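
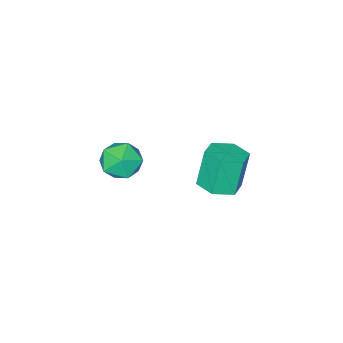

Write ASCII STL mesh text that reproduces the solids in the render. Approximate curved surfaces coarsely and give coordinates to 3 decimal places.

solid 
facet normal 0.270 0.027 -0.963
outer loop
vertex -0.677 -1.826 0.075
vertex -1.479 -2.256 -0.162
vertex -1.442 -1.318 -0.125
endloop
endfacet
facet normal 0.515 0.841 0.167
outer loop
vertex -0.677 -1.826 0.075
vertex -1.442 -1.318 -0.125
vertex -1.159 -1.874 1.798
endloop
endfacet
facet normal 0.515 0.840 0.167
outer loop
vertex -1.159 -1.874 1.798
vertex -1.442 -1.318 -0.125
vertex -1.924 -1.365 1.598
endloop
endfacet
facet normal -0.269 -0.026 0.963
outer loop
vertex -1.159 -1.874 1.798
vertex -1.924 -1.365 1.598
vertex -1.961 -2.304 1.562
endloop
endfacet
facet normal 0.270 0.027 -0.963
outer loop
vertex -1.442 -1.318 -0.125
vertex -1.479 -2.256 -0.162
vertex -2.244 -1.747 -0.362
endloop
endfacet
facet normal -0.446 0.889 -0.101
outer loop
vertex -1.442 -1.318 -0.125
vertex -2.244 -1.747 -0.362
vertex -1.924 -1.365 1.598
endloop
endfacet
facet normal -0.447 0.889 -0.100
outer loop
vertex -1.924 -1.365 1.598
vertex -2.244 -1.747 -0.362
vertex -2.726 -1.795 1.362
endloop
endfacet
facet normal -0.269 -0.026 0.963
outer loop
vertex -1.924 -1.365 1.598
vertex -2.726 -1.795 1.362
vertex -1.961 -2.304 1.562
endloop
endfacet
facet normal 0.269 0.026 -0.963
outer loop
vertex -2.244 -1.747 -0.362
vertex -1.479 -2.256 -0.162
vertex -2.281 -2.686 -0.398
endloop
endfacet
facet normal -0.962 0.048 -0.268
outer loop
vertex -2.244 -1.747 -0.362
vertex -2.281 -2.686 -0.398
vertex -2.726 -1.795 1.362
endloop
endfacet
facet normal -0.962 0.048 -0.268
outer loop
vertex -2.726 -1.795 1.362
vertex -2.281 -2.686 -0.398
vertex -2.763 -2.734 1.325
endloop
endfacet
facet normal -0.270 -0.027 0.963
outer loop
vertex -2.726 -1.795 1.362
vertex -2.763 -2.734 1.325
vertex -1.961 -2.304 1.562
endloop
endfacet
facet normal 0.269 0.026 -0.963
outer loop
vertex -2.281 -2.686 -0.398
vertex -1.479 -2.256 -0.162
vertex -1.516 -3.195 -0.198
endloop
endfacet
facet normal -0.515 -0.840 -0.168
outer loop
vertex -2.281 -2.686 -0.398
vertex -1.516 -3.195 -0.198
vertex -2.763 -2.734 1.325
endloop
endfacet
facet normal -0.515 -0.841 -0.167
outer loop
vertex -2.763 -2.734 1.325
vertex -1.516 -3.195 -0.198
vertex -1.998 -3.242 1.525
endloop
endfacet
facet normal -0.270 -0.027 0.963
outer loop
vertex -2.763 -2.734 1.325
vertex -1.998 -3.242 1.525
vertex -1.961 -2.304 1.562
endloop
endfacet
facet normal 0.269 0.026 -0.963
outer loop
vertex -1.516 -3.195 -0.198
vertex -1.479 -2.256 -0.162
vertex -0.714 -2.765 0.038
endloop
endfacet
facet normal 0.447 -0.889 0.101
outer loop
vertex -1.516 -3.195 -0.198
vertex -0.714 -2.765 0.038
vertex -1.998 -3.242 1.525
endloop
endfacet
facet normal 0.446 -0.889 0.100
outer loop
vertex -1.998 -3.242 1.525
vertex -0.714 -2.765 0.038
vertex -1.196 -2.813 1.762
endloop
endfacet
facet normal -0.270 -0.027 0.963
outer loop
vertex -1.998 -3.242 1.525
vertex -1.196 -2.813 1.762
vertex -1.961 -2.304 1.562
endloop
endfacet
facet normal 0.270 0.027 -0.963
outer loop
vertex -0.714 -2.765 0.038
vertex -1.479 -2.256 -0.162
vertex -0.677 -1.826 0.075
endloop
endfacet
facet normal 0.962 -0.048 0.268
outer loop
vertex -0.714 -2.765 0.038
vertex -0.677 -1.826 0.075
vertex -1.196 -2.813 1.762
endloop
endfacet
facet normal 0.962 -0.048 0.268
outer loop
vertex -1.196 -2.813 1.762
vertex -0.677 -1.826 0.075
vertex -1.159 -1.874 1.798
endloop
endfacet
facet normal -0.269 -0.026 0.963
outer loop
vertex -1.196 -2.813 1.762
vertex -1.159 -1.874 1.798
vertex -1.961 -2.304 1.562
endloop
endfacet
facet normal 0.170 0.948 0.269
outer loop
vertex 3.193 -2.389 3.291
vertex 2.406 -2.407 3.852
vertex 3.265 -2.664 4.215
endloop
endfacet
facet normal 0.782 0.611 0.121
outer loop
vertex 3.193 -2.389 3.291
vertex 3.265 -2.664 4.215
vertex 3.747 -3.145 3.529
endloop
endfacet
facet normal 0.746 0.373 -0.551
outer loop
vertex 3.193 -2.389 3.291
vertex 3.747 -3.145 3.529
vertex 3.186 -3.186 2.742
endloop
endfacet
facet normal 0.112 0.563 -0.819
outer loop
vertex 3.193 -2.389 3.291
vertex 3.186 -3.186 2.742
vertex 2.357 -2.73 2.942
endloop
endfacet
facet normal -0.244 0.918 -0.313
outer loop
vertex 3.193 -2.389 3.291
vertex 2.357 -2.73 2.942
vertex 2.406 -2.407 3.852
endloop
endfacet
facet normal 0.832 0.046 0.553
outer loop
vertex 3.747 -3.145 3.529
vertex 3.265 -2.664 4.215
vertex 3.303 -3.63 4.238
endloop
endfacet
facet normal -0.158 0.591 0.791
outer loop
vertex 3.265 -2.664 4.215
vertex 2.406 -2.407 3.852
vertex 2.474 -3.174 4.438
endloop
endfacet
facet normal -0.828 0.542 -0.148
outer loop
vertex 2.406 -2.407 3.852
vertex 2.357 -2.73 2.942
vertex 1.913 -3.215 3.651
endloop
endfacet
facet normal -0.251 -0.033 -0.967
outer loop
vertex 2.357 -2.73 2.942
vertex 3.186 -3.186 2.742
vertex 2.395 -3.696 2.965
endloop
endfacet
facet normal 0.774 -0.339 -0.534
outer loop
vertex 3.186 -3.186 2.742
vertex 3.747 -3.145 3.529
vertex 3.254 -3.953 3.328
endloop
endfacet
facet normal -0.112 -0.563 0.819
outer loop
vertex 2.467 -3.971 3.889
vertex 3.303 -3.63 4.238
vertex 2.474 -3.174 4.438
endloop
endfacet
facet normal -0.746 -0.373 0.551
outer loop
vertex 2.467 -3.971 3.889
vertex 2.474 -3.174 4.438
vertex 1.913 -3.215 3.651
endloop
endfacet
facet normal -0.782 -0.611 -0.121
outer loop
vertex 2.467 -3.971 3.889
vertex 1.913 -3.215 3.651
vertex 2.395 -3.696 2.965
endloop
endfacet
facet normal -0.170 -0.948 -0.269
outer loop
vertex 2.467 -3.971 3.889
vertex 2.395 -3.696 2.965
vertex 3.254 -3.953 3.328
endloop
endfacet
facet normal 0.244 -0.918 0.313
outer loop
vertex 2.467 -3.971 3.889
vertex 3.254 -3.953 3.328
vertex 3.303 -3.63 4.238
endloop
endfacet
facet normal 0.251 0.033 0.967
outer loop
vertex 2.474 -3.174 4.438
vertex 3.303 -3.63 4.238
vertex 3.265 -2.664 4.215
endloop
endfacet
facet normal -0.774 0.339 0.534
outer loop
vertex 1.913 -3.215 3.651
vertex 2.474 -3.174 4.438
vertex 2.406 -2.407 3.852
endloop
endfacet
facet normal -0.832 -0.046 -0.553
outer loop
vertex 2.395 -3.696 2.965
vertex 1.913 -3.215 3.651
vertex 2.357 -2.73 2.942
endloop
endfacet
facet normal 0.158 -0.591 -0.791
outer loop
vertex 3.254 -3.953 3.328
vertex 2.395 -3.696 2.965
vertex 3.186 -3.186 2.742
endloop
endfacet
facet normal 0.828 -0.542 0.148
outer loop
vertex 3.303 -3.63 4.238
vertex 3.254 -3.953 3.328
vertex 3.747 -3.145 3.529
endloop
endfacet

endsolid


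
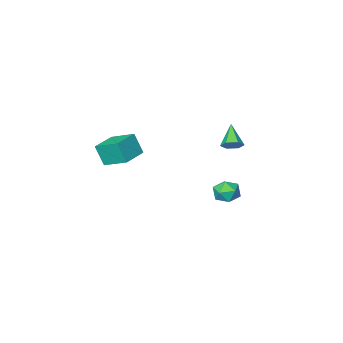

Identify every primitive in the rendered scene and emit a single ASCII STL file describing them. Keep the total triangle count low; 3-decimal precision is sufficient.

solid 
facet normal -0.205 0.964 -0.167
outer loop
vertex -1.296 2.351 -4.278
vertex -2.022 2.215 -4.171
vertex -1.589 2.407 -3.594
endloop
endfacet
facet normal 0.445 0.888 0.118
outer loop
vertex -1.296 2.351 -4.278
vertex -1.589 2.407 -3.594
vertex -0.922 2.085 -3.688
endloop
endfacet
facet normal 0.827 0.467 -0.314
outer loop
vertex -1.296 2.351 -4.278
vertex -0.922 2.085 -3.688
vertex -0.943 1.695 -4.324
endloop
endfacet
facet normal 0.414 0.284 -0.865
outer loop
vertex -1.296 2.351 -4.278
vertex -0.943 1.695 -4.324
vertex -1.622 1.775 -4.623
endloop
endfacet
facet normal -0.225 0.591 -0.775
outer loop
vertex -1.296 2.351 -4.278
vertex -1.622 1.775 -4.623
vertex -2.022 2.215 -4.171
endloop
endfacet
facet normal 0.372 0.554 0.745
outer loop
vertex -0.922 2.085 -3.688
vertex -1.589 2.407 -3.594
vertex -1.418 1.785 -3.217
endloop
endfacet
facet normal -0.679 0.677 0.284
outer loop
vertex -1.589 2.407 -3.594
vertex -2.022 2.215 -4.171
vertex -2.097 1.865 -3.516
endloop
endfacet
facet normal -0.710 0.074 -0.700
outer loop
vertex -2.022 2.215 -4.171
vertex -1.622 1.775 -4.623
vertex -2.118 1.475 -4.152
endloop
endfacet
facet normal 0.323 -0.424 -0.846
outer loop
vertex -1.622 1.775 -4.623
vertex -0.943 1.695 -4.324
vertex -1.451 1.153 -4.246
endloop
endfacet
facet normal 0.991 -0.127 0.045
outer loop
vertex -0.943 1.695 -4.324
vertex -0.922 2.085 -3.688
vertex -1.018 1.345 -3.669
endloop
endfacet
facet normal -0.414 -0.284 0.865
outer loop
vertex -1.744 1.209 -3.562
vertex -1.418 1.785 -3.217
vertex -2.097 1.865 -3.516
endloop
endfacet
facet normal -0.827 -0.467 0.314
outer loop
vertex -1.744 1.209 -3.562
vertex -2.097 1.865 -3.516
vertex -2.118 1.475 -4.152
endloop
endfacet
facet normal -0.445 -0.888 -0.118
outer loop
vertex -1.744 1.209 -3.562
vertex -2.118 1.475 -4.152
vertex -1.451 1.153 -4.246
endloop
endfacet
facet normal 0.205 -0.964 0.167
outer loop
vertex -1.744 1.209 -3.562
vertex -1.451 1.153 -4.246
vertex -1.018 1.345 -3.669
endloop
endfacet
facet normal 0.225 -0.591 0.775
outer loop
vertex -1.744 1.209 -3.562
vertex -1.018 1.345 -3.669
vertex -1.418 1.785 -3.217
endloop
endfacet
facet normal -0.323 0.424 0.846
outer loop
vertex -2.097 1.865 -3.516
vertex -1.418 1.785 -3.217
vertex -1.589 2.407 -3.594
endloop
endfacet
facet normal -0.991 0.127 -0.045
outer loop
vertex -2.118 1.475 -4.152
vertex -2.097 1.865 -3.516
vertex -2.022 2.215 -4.171
endloop
endfacet
facet normal -0.372 -0.554 -0.745
outer loop
vertex -1.451 1.153 -4.246
vertex -2.118 1.475 -4.152
vertex -1.622 1.775 -4.623
endloop
endfacet
facet normal 0.679 -0.677 -0.284
outer loop
vertex -1.018 1.345 -3.669
vertex -1.451 1.153 -4.246
vertex -0.943 1.695 -4.324
endloop
endfacet
facet normal 0.710 -0.074 0.700
outer loop
vertex -1.418 1.785 -3.217
vertex -1.018 1.345 -3.669
vertex -0.922 2.085 -3.688
endloop
endfacet
facet normal 0.359 0.649 -0.671
outer loop
vertex -2.148 0.683 -1.272
vertex -2.591 0.561 -1.627
vertex -2.64 0.989 -1.239
endloop
endfacet
facet normal 0.246 0.296 0.923
outer loop
vertex -2.148 0.683 -1.272
vertex -2.64 0.989 -1.239
vertex -3.089 -0.341 -0.693
endloop
endfacet
facet normal 0.358 0.649 -0.671
outer loop
vertex -2.64 0.989 -1.239
vertex -2.591 0.561 -1.627
vertex -3.082 0.867 -1.593
endloop
endfacet
facet normal -0.628 0.467 0.623
outer loop
vertex -2.64 0.989 -1.239
vertex -3.082 0.867 -1.593
vertex -3.089 -0.341 -0.693
endloop
endfacet
facet normal 0.358 0.649 -0.671
outer loop
vertex -3.082 0.867 -1.593
vertex -2.591 0.561 -1.627
vertex -3.034 0.439 -1.981
endloop
endfacet
facet normal -0.996 -0.047 -0.071
outer loop
vertex -3.082 0.867 -1.593
vertex -3.034 0.439 -1.981
vertex -3.089 -0.341 -0.693
endloop
endfacet
facet normal 0.358 0.649 -0.671
outer loop
vertex -3.034 0.439 -1.981
vertex -2.591 0.561 -1.627
vertex -2.542 0.133 -2.015
endloop
endfacet
facet normal -0.490 -0.736 -0.467
outer loop
vertex -3.034 0.439 -1.981
vertex -2.542 0.133 -2.015
vertex -3.089 -0.341 -0.693
endloop
endfacet
facet normal 0.359 0.649 -0.671
outer loop
vertex -2.542 0.133 -2.015
vertex -2.591 0.561 -1.627
vertex -2.1 0.255 -1.66
endloop
endfacet
facet normal 0.384 -0.908 -0.167
outer loop
vertex -2.542 0.133 -2.015
vertex -2.1 0.255 -1.66
vertex -3.089 -0.341 -0.693
endloop
endfacet
facet normal 0.359 0.649 -0.671
outer loop
vertex -2.1 0.255 -1.66
vertex -2.591 0.561 -1.627
vertex -2.148 0.683 -1.272
endloop
endfacet
facet normal 0.753 -0.394 0.527
outer loop
vertex -2.1 0.255 -1.66
vertex -2.148 0.683 -1.272
vertex -3.089 -0.341 -0.693
endloop
endfacet
facet normal -0.891 -0.453 0.022
outer loop
vertex 3.522 -0.247 0.208
vertex 2.963 0.878 0.753
vertex 3.286 0.165 -0.884
endloop
endfacet
facet normal 0.409 -0.821 -0.398
outer loop
vertex 4.497 0.782 -0.913
vertex 3.522 -0.247 0.208
vertex 3.286 0.165 -0.884
endloop
endfacet
facet normal -0.891 -0.454 0.022
outer loop
vertex 3.286 0.165 -0.884
vertex 2.963 0.878 0.753
vertex 2.726 1.29 -0.338
endloop
endfacet
facet normal -0.198 0.346 -0.917
outer loop
vertex 2.726 1.29 -0.338
vertex 4.497 0.782 -0.913
vertex 3.286 0.165 -0.884
endloop
endfacet
facet normal 0.198 -0.346 0.917
outer loop
vertex 3.522 -0.247 0.208
vertex 4.174 1.495 0.724
vertex 2.963 0.878 0.753
endloop
endfacet
facet normal 0.408 -0.821 -0.399
outer loop
vertex 4.734 0.37 0.178
vertex 3.522 -0.247 0.208
vertex 4.497 0.782 -0.913
endloop
endfacet
facet normal 0.199 -0.346 0.917
outer loop
vertex 4.734 0.37 0.178
vertex 4.174 1.495 0.724
vertex 3.522 -0.247 0.208
endloop
endfacet
facet normal -0.409 0.821 0.399
outer loop
vertex 2.963 0.878 0.753
vertex 4.174 1.495 0.724
vertex 2.726 1.29 -0.338
endloop
endfacet
facet normal -0.199 0.346 -0.917
outer loop
vertex 3.938 1.907 -0.368
vertex 4.497 0.782 -0.913
vertex 2.726 1.29 -0.338
endloop
endfacet
facet normal -0.408 0.821 0.398
outer loop
vertex 2.726 1.29 -0.338
vertex 4.174 1.495 0.724
vertex 3.938 1.907 -0.368
endloop
endfacet
facet normal 0.891 0.454 -0.022
outer loop
vertex 3.938 1.907 -0.368
vertex 4.734 0.37 0.178
vertex 4.497 0.782 -0.913
endloop
endfacet
facet normal 0.891 0.454 -0.021
outer loop
vertex 4.174 1.495 0.724
vertex 4.734 0.37 0.178
vertex 3.938 1.907 -0.368
endloop
endfacet

endsolid


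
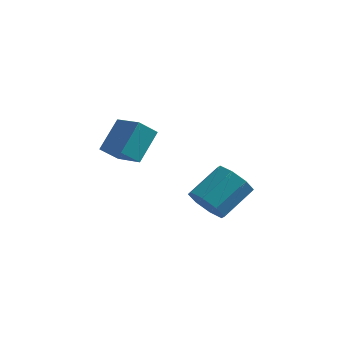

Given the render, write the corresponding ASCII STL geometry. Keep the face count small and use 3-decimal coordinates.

solid 
facet normal -0.443 -0.718 -0.536
outer loop
vertex 1.826 -3.919 -3.598
vertex 1.108 -3.193 -3.977
vertex 2.084 -3.553 -4.302
endloop
endfacet
facet normal 0.841 -0.540 0.027
outer loop
vertex 1.826 -3.919 -3.598
vertex 2.084 -3.553 -4.302
vertex 2.731 -2.454 -2.504
endloop
endfacet
facet normal 0.842 -0.539 0.027
outer loop
vertex 2.731 -2.454 -2.504
vertex 2.084 -3.553 -4.302
vertex 2.988 -2.088 -3.208
endloop
endfacet
facet normal 0.444 0.718 0.536
outer loop
vertex 2.731 -2.454 -2.504
vertex 2.988 -2.088 -3.208
vertex 2.012 -1.727 -2.883
endloop
endfacet
facet normal -0.443 -0.718 -0.537
outer loop
vertex 2.084 -3.553 -4.302
vertex 1.108 -3.193 -3.977
vertex 1.769 -2.975 -4.815
endloop
endfacet
facet normal 0.813 -0.070 -0.578
outer loop
vertex 2.084 -3.553 -4.302
vertex 1.769 -2.975 -4.815
vertex 2.988 -2.088 -3.208
endloop
endfacet
facet normal 0.813 -0.071 -0.578
outer loop
vertex 2.988 -2.088 -3.208
vertex 1.769 -2.975 -4.815
vertex 2.674 -1.51 -3.721
endloop
endfacet
facet normal 0.444 0.718 0.537
outer loop
vertex 2.988 -2.088 -3.208
vertex 2.674 -1.51 -3.721
vertex 2.012 -1.727 -2.883
endloop
endfacet
facet normal -0.443 -0.718 -0.536
outer loop
vertex 1.769 -2.975 -4.815
vertex 1.108 -3.193 -3.977
vertex 1.067 -2.525 -4.838
endloop
endfacet
facet normal 0.309 0.439 -0.844
outer loop
vertex 1.769 -2.975 -4.815
vertex 1.067 -2.525 -4.838
vertex 2.674 -1.51 -3.721
endloop
endfacet
facet normal 0.309 0.439 -0.844
outer loop
vertex 2.674 -1.51 -3.721
vertex 1.067 -2.525 -4.838
vertex 1.972 -1.06 -3.744
endloop
endfacet
facet normal 0.443 0.719 0.536
outer loop
vertex 2.674 -1.51 -3.721
vertex 1.972 -1.06 -3.744
vertex 2.012 -1.727 -2.883
endloop
endfacet
facet normal -0.444 -0.718 -0.536
outer loop
vertex 1.067 -2.525 -4.838
vertex 1.108 -3.193 -3.977
vertex 0.389 -2.466 -4.356
endloop
endfacet
facet normal -0.377 0.692 -0.615
outer loop
vertex 1.067 -2.525 -4.838
vertex 0.389 -2.466 -4.356
vertex 1.972 -1.06 -3.744
endloop
endfacet
facet normal -0.377 0.692 -0.615
outer loop
vertex 1.972 -1.06 -3.744
vertex 0.389 -2.466 -4.356
vertex 1.294 -1.001 -3.262
endloop
endfacet
facet normal 0.444 0.718 0.536
outer loop
vertex 1.972 -1.06 -3.744
vertex 1.294 -1.001 -3.262
vertex 2.012 -1.727 -2.883
endloop
endfacet
facet normal -0.444 -0.718 -0.536
outer loop
vertex 0.389 -2.466 -4.356
vertex 1.108 -3.193 -3.977
vertex 0.132 -2.832 -3.652
endloop
endfacet
facet normal -0.841 0.540 -0.027
outer loop
vertex 0.389 -2.466 -4.356
vertex 0.132 -2.832 -3.652
vertex 1.294 -1.001 -3.262
endloop
endfacet
facet normal -0.841 0.540 -0.028
outer loop
vertex 1.294 -1.001 -3.262
vertex 0.132 -2.832 -3.652
vertex 1.036 -1.367 -2.558
endloop
endfacet
facet normal 0.443 0.718 0.536
outer loop
vertex 1.294 -1.001 -3.262
vertex 1.036 -1.367 -2.558
vertex 2.012 -1.727 -2.883
endloop
endfacet
facet normal -0.444 -0.718 -0.537
outer loop
vertex 0.132 -2.832 -3.652
vertex 1.108 -3.193 -3.977
vertex 0.446 -3.41 -3.139
endloop
endfacet
facet normal -0.813 0.071 0.577
outer loop
vertex 0.132 -2.832 -3.652
vertex 0.446 -3.41 -3.139
vertex 1.036 -1.367 -2.558
endloop
endfacet
facet normal -0.813 0.070 0.578
outer loop
vertex 1.036 -1.367 -2.558
vertex 0.446 -3.41 -3.139
vertex 1.351 -1.945 -2.045
endloop
endfacet
facet normal 0.443 0.718 0.537
outer loop
vertex 1.036 -1.367 -2.558
vertex 1.351 -1.945 -2.045
vertex 2.012 -1.727 -2.883
endloop
endfacet
facet normal -0.443 -0.719 -0.536
outer loop
vertex 0.446 -3.41 -3.139
vertex 1.108 -3.193 -3.977
vertex 1.148 -3.86 -3.116
endloop
endfacet
facet normal -0.309 -0.439 0.844
outer loop
vertex 0.446 -3.41 -3.139
vertex 1.148 -3.86 -3.116
vertex 1.351 -1.945 -2.045
endloop
endfacet
facet normal -0.309 -0.439 0.844
outer loop
vertex 1.351 -1.945 -2.045
vertex 1.148 -3.86 -3.116
vertex 2.053 -2.395 -2.022
endloop
endfacet
facet normal 0.443 0.718 0.536
outer loop
vertex 1.351 -1.945 -2.045
vertex 2.053 -2.395 -2.022
vertex 2.012 -1.727 -2.883
endloop
endfacet
facet normal -0.444 -0.718 -0.536
outer loop
vertex 1.148 -3.86 -3.116
vertex 1.108 -3.193 -3.977
vertex 1.826 -3.919 -3.598
endloop
endfacet
facet normal 0.377 -0.692 0.615
outer loop
vertex 1.148 -3.86 -3.116
vertex 1.826 -3.919 -3.598
vertex 2.053 -2.395 -2.022
endloop
endfacet
facet normal 0.377 -0.692 0.615
outer loop
vertex 2.053 -2.395 -2.022
vertex 1.826 -3.919 -3.598
vertex 2.731 -2.454 -2.504
endloop
endfacet
facet normal 0.444 0.718 0.536
outer loop
vertex 2.053 -2.395 -2.022
vertex 2.731 -2.454 -2.504
vertex 2.012 -1.727 -2.883
endloop
endfacet
facet normal -0.535 -0.501 0.680
outer loop
vertex -2.899 -0.889 -0.56
vertex -4.282 -0.065 -1.04
vertex -3.272 -2.286 -1.883
endloop
endfacet
facet normal 0.823 -0.491 0.286
outer loop
vertex -2.598 -1.655 -2.74
vertex -2.899 -0.889 -0.56
vertex -3.272 -2.286 -1.883
endloop
endfacet
facet normal -0.534 -0.501 0.680
outer loop
vertex -3.272 -2.286 -1.883
vertex -4.282 -0.065 -1.04
vertex -4.655 -1.463 -2.363
endloop
endfacet
facet normal -0.190 -0.713 -0.675
outer loop
vertex -4.655 -1.463 -2.363
vertex -2.598 -1.655 -2.74
vertex -3.272 -2.286 -1.883
endloop
endfacet
facet normal 0.191 0.713 0.675
outer loop
vertex -2.899 -0.889 -0.56
vertex -3.608 0.566 -1.897
vertex -4.282 -0.065 -1.04
endloop
endfacet
facet normal 0.823 -0.490 0.286
outer loop
vertex -2.225 -0.257 -1.417
vertex -2.899 -0.889 -0.56
vertex -2.598 -1.655 -2.74
endloop
endfacet
facet normal 0.190 0.713 0.675
outer loop
vertex -2.225 -0.257 -1.417
vertex -3.608 0.566 -1.897
vertex -2.899 -0.889 -0.56
endloop
endfacet
facet normal -0.823 0.490 -0.286
outer loop
vertex -4.282 -0.065 -1.04
vertex -3.608 0.566 -1.897
vertex -4.655 -1.463 -2.363
endloop
endfacet
facet normal -0.190 -0.713 -0.675
outer loop
vertex -3.981 -0.831 -3.22
vertex -2.598 -1.655 -2.74
vertex -4.655 -1.463 -2.363
endloop
endfacet
facet normal -0.823 0.490 -0.286
outer loop
vertex -4.655 -1.463 -2.363
vertex -3.608 0.566 -1.897
vertex -3.981 -0.831 -3.22
endloop
endfacet
facet normal 0.535 0.501 -0.680
outer loop
vertex -3.981 -0.831 -3.22
vertex -2.225 -0.257 -1.417
vertex -2.598 -1.655 -2.74
endloop
endfacet
facet normal 0.535 0.502 -0.680
outer loop
vertex -3.608 0.566 -1.897
vertex -2.225 -0.257 -1.417
vertex -3.981 -0.831 -3.22
endloop
endfacet

endsolid


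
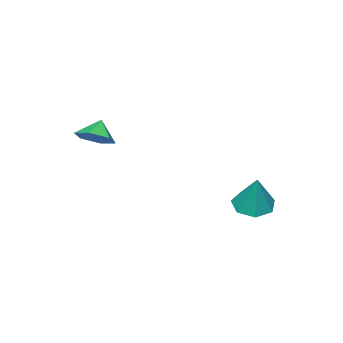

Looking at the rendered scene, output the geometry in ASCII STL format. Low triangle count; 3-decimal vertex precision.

solid 
facet normal 0.611 0.217 -0.761
outer loop
vertex 0.801 -1.438 1.561
vertex 0.175 -1.719 0.978
vertex 0.193 -0.857 1.238
endloop
endfacet
facet normal -0.039 0.454 0.890
outer loop
vertex 0.801 -1.438 1.561
vertex 0.193 -0.857 1.238
vertex -0.455 -1.941 1.762
endloop
endfacet
facet normal 0.612 0.217 -0.761
outer loop
vertex 0.193 -0.857 1.238
vertex 0.175 -1.719 0.978
vertex -0.432 -1.138 0.655
endloop
endfacet
facet normal -0.671 0.607 0.426
outer loop
vertex 0.193 -0.857 1.238
vertex -0.432 -1.138 0.655
vertex -0.455 -1.941 1.762
endloop
endfacet
facet normal 0.612 0.216 -0.761
outer loop
vertex -0.432 -1.138 0.655
vertex 0.175 -1.719 0.978
vertex -0.451 -2.0 0.395
endloop
endfacet
facet normal -1.000 0.023 -0.004
outer loop
vertex -0.432 -1.138 0.655
vertex -0.451 -2.0 0.395
vertex -0.455 -1.941 1.762
endloop
endfacet
facet normal 0.612 0.216 -0.761
outer loop
vertex -0.451 -2.0 0.395
vertex 0.175 -1.719 0.978
vertex 0.156 -2.58 0.718
endloop
endfacet
facet normal -0.699 -0.715 0.029
outer loop
vertex -0.451 -2.0 0.395
vertex 0.156 -2.58 0.718
vertex -0.455 -1.941 1.762
endloop
endfacet
facet normal 0.612 0.216 -0.761
outer loop
vertex 0.156 -2.58 0.718
vertex 0.175 -1.719 0.978
vertex 0.782 -2.299 1.301
endloop
endfacet
facet normal -0.068 -0.868 0.492
outer loop
vertex 0.156 -2.58 0.718
vertex 0.782 -2.299 1.301
vertex -0.455 -1.941 1.762
endloop
endfacet
facet normal 0.612 0.216 -0.761
outer loop
vertex 0.782 -2.299 1.301
vertex 0.175 -1.719 0.978
vertex 0.801 -1.438 1.561
endloop
endfacet
facet normal 0.261 -0.284 0.922
outer loop
vertex 0.782 -2.299 1.301
vertex 0.801 -1.438 1.561
vertex -0.455 -1.941 1.762
endloop
endfacet
facet normal -0.259 -0.313 -0.914
outer loop
vertex -3.288 2.644 -2.473
vertex -3.817 3.4 -2.582
vertex -2.92 3.285 -2.797
endloop
endfacet
facet normal 0.884 -0.351 0.310
outer loop
vertex -3.288 2.644 -2.473
vertex -2.92 3.285 -2.797
vertex -3.323 4.0 -0.838
endloop
endfacet
facet normal -0.259 -0.314 -0.913
outer loop
vertex -2.92 3.285 -2.797
vertex -3.817 3.4 -2.582
vertex -3.228 4.013 -2.96
endloop
endfacet
facet normal 0.917 0.398 0.043
outer loop
vertex -2.92 3.285 -2.797
vertex -3.228 4.013 -2.96
vertex -3.323 4.0 -0.838
endloop
endfacet
facet normal -0.260 -0.314 -0.913
outer loop
vertex -3.228 4.013 -2.96
vertex -3.817 3.4 -2.582
vertex -3.98 4.28 -2.838
endloop
endfacet
facet normal 0.338 0.941 0.021
outer loop
vertex -3.228 4.013 -2.96
vertex -3.98 4.28 -2.838
vertex -3.323 4.0 -0.838
endloop
endfacet
facet normal -0.259 -0.314 -0.914
outer loop
vertex -3.98 4.28 -2.838
vertex -3.817 3.4 -2.582
vertex -4.609 3.884 -2.524
endloop
endfacet
facet normal -0.419 0.870 0.259
outer loop
vertex -3.98 4.28 -2.838
vertex -4.609 3.884 -2.524
vertex -3.323 4.0 -0.838
endloop
endfacet
facet normal -0.258 -0.313 -0.914
outer loop
vertex -4.609 3.884 -2.524
vertex -3.817 3.4 -2.582
vertex -4.643 3.125 -2.254
endloop
endfacet
facet normal -0.780 0.241 0.578
outer loop
vertex -4.609 3.884 -2.524
vertex -4.643 3.125 -2.254
vertex -3.323 4.0 -0.838
endloop
endfacet
facet normal -0.258 -0.314 -0.914
outer loop
vertex -4.643 3.125 -2.254
vertex -3.817 3.4 -2.582
vertex -4.054 2.573 -2.231
endloop
endfacet
facet normal -0.476 -0.477 0.739
outer loop
vertex -4.643 3.125 -2.254
vertex -4.054 2.573 -2.231
vertex -3.323 4.0 -0.838
endloop
endfacet
facet normal -0.260 -0.313 -0.913
outer loop
vertex -4.054 2.573 -2.231
vertex -3.817 3.4 -2.582
vertex -3.288 2.644 -2.473
endloop
endfacet
facet normal 0.264 -0.740 0.619
outer loop
vertex -4.054 2.573 -2.231
vertex -3.288 2.644 -2.473
vertex -3.323 4.0 -0.838
endloop
endfacet

endsolid


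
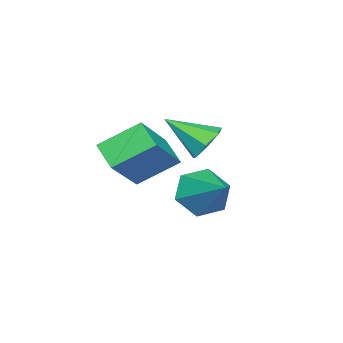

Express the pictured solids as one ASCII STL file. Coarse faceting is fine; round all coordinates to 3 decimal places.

solid 
facet normal -0.430 0.714 0.552
outer loop
vertex 0.21 -1.182 -0.772
vertex 0.733 -0.442 -1.322
vertex -1.166 -1.092 -1.959
endloop
endfacet
facet normal -0.493 -0.698 0.519
outer loop
vertex -0.513 -2.178 -2.798
vertex 0.21 -1.182 -0.772
vertex -1.166 -1.092 -1.959
endloop
endfacet
facet normal -0.430 0.714 0.553
outer loop
vertex -1.166 -1.092 -1.959
vertex 0.733 -0.442 -1.322
vertex -0.644 -0.352 -2.509
endloop
endfacet
facet normal -0.757 0.049 -0.652
outer loop
vertex -0.644 -0.352 -2.509
vertex -0.513 -2.178 -2.798
vertex -1.166 -1.092 -1.959
endloop
endfacet
facet normal 0.756 -0.049 0.653
outer loop
vertex 0.21 -1.182 -0.772
vertex 1.386 -1.528 -2.161
vertex 0.733 -0.442 -1.322
endloop
endfacet
facet normal -0.493 -0.698 0.519
outer loop
vertex 0.864 -2.268 -1.611
vertex 0.21 -1.182 -0.772
vertex -0.513 -2.178 -2.798
endloop
endfacet
facet normal 0.756 -0.049 0.652
outer loop
vertex 0.864 -2.268 -1.611
vertex 1.386 -1.528 -2.161
vertex 0.21 -1.182 -0.772
endloop
endfacet
facet normal 0.493 0.698 -0.519
outer loop
vertex 0.733 -0.442 -1.322
vertex 1.386 -1.528 -2.161
vertex -0.644 -0.352 -2.509
endloop
endfacet
facet normal -0.756 0.049 -0.653
outer loop
vertex 0.01 -1.438 -3.348
vertex -0.513 -2.178 -2.798
vertex -0.644 -0.352 -2.509
endloop
endfacet
facet normal 0.493 0.698 -0.519
outer loop
vertex -0.644 -0.352 -2.509
vertex 1.386 -1.528 -2.161
vertex 0.01 -1.438 -3.348
endloop
endfacet
facet normal 0.430 -0.714 -0.553
outer loop
vertex 0.01 -1.438 -3.348
vertex 0.864 -2.268 -1.611
vertex -0.513 -2.178 -2.798
endloop
endfacet
facet normal 0.430 -0.714 -0.553
outer loop
vertex 1.386 -1.528 -2.161
vertex 0.864 -2.268 -1.611
vertex 0.01 -1.438 -3.348
endloop
endfacet
facet normal -0.215 0.791 -0.573
outer loop
vertex -2.091 -0.567 -2.913
vertex -2.741 -0.492 -2.566
vertex -2.088 -0.189 -2.393
endloop
endfacet
facet normal 0.984 -0.148 0.102
outer loop
vertex -2.091 -0.567 -2.913
vertex -2.088 -0.189 -2.393
vertex -2.399 -1.748 -1.654
endloop
endfacet
facet normal -0.215 0.790 -0.574
outer loop
vertex -2.088 -0.189 -2.393
vertex -2.741 -0.492 -2.566
vertex -2.576 -0.039 -2.004
endloop
endfacet
facet normal 0.648 0.217 0.730
outer loop
vertex -2.088 -0.189 -2.393
vertex -2.576 -0.039 -2.004
vertex -2.399 -1.748 -1.654
endloop
endfacet
facet normal -0.214 0.790 -0.574
outer loop
vertex -2.576 -0.039 -2.004
vertex -2.741 -0.492 -2.566
vertex -3.189 -0.23 -2.038
endloop
endfacet
facet normal -0.113 0.188 0.976
outer loop
vertex -2.576 -0.039 -2.004
vertex -3.189 -0.23 -2.038
vertex -2.399 -1.748 -1.654
endloop
endfacet
facet normal -0.214 0.790 -0.574
outer loop
vertex -3.189 -0.23 -2.038
vertex -2.741 -0.492 -2.566
vertex -3.463 -0.618 -2.47
endloop
endfacet
facet normal -0.727 -0.213 0.653
outer loop
vertex -3.189 -0.23 -2.038
vertex -3.463 -0.618 -2.47
vertex -2.399 -1.748 -1.654
endloop
endfacet
facet normal -0.214 0.790 -0.574
outer loop
vertex -3.463 -0.618 -2.47
vertex -2.741 -0.492 -2.566
vertex -3.194 -0.911 -2.974
endloop
endfacet
facet normal -0.731 -0.683 0.007
outer loop
vertex -3.463 -0.618 -2.47
vertex -3.194 -0.911 -2.974
vertex -2.399 -1.748 -1.654
endloop
endfacet
facet normal -0.215 0.791 -0.574
outer loop
vertex -3.194 -0.911 -2.974
vertex -2.741 -0.492 -2.566
vertex -2.583 -0.888 -3.171
endloop
endfacet
facet normal -0.121 -0.870 -0.478
outer loop
vertex -3.194 -0.911 -2.974
vertex -2.583 -0.888 -3.171
vertex -2.399 -1.748 -1.654
endloop
endfacet
facet normal -0.215 0.790 -0.574
outer loop
vertex -2.583 -0.888 -3.171
vertex -2.741 -0.492 -2.566
vertex -2.091 -0.567 -2.913
endloop
endfacet
facet normal 0.641 -0.632 -0.436
outer loop
vertex -2.583 -0.888 -3.171
vertex -2.091 -0.567 -2.913
vertex -2.399 -1.748 -1.654
endloop
endfacet
facet normal -0.560 -0.680 -0.474
outer loop
vertex -1.531 -0.259 -5.058
vertex -2.076 -0.332 -4.309
vertex -2.275 0.292 -4.97
endloop
endfacet
facet normal 0.428 0.674 -0.601
outer loop
vertex -1.531 -0.259 -5.058
vertex -2.275 0.292 -4.97
vertex -1.084 0.872 -3.471
endloop
endfacet
facet normal -0.560 -0.680 -0.473
outer loop
vertex -2.275 0.292 -4.97
vertex -2.076 -0.332 -4.309
vertex -2.82 0.219 -4.22
endloop
endfacet
facet normal -0.301 0.945 -0.127
outer loop
vertex -2.275 0.292 -4.97
vertex -2.82 0.219 -4.22
vertex -1.084 0.872 -3.471
endloop
endfacet
facet normal -0.560 -0.680 -0.472
outer loop
vertex -2.82 0.219 -4.22
vertex -2.076 -0.332 -4.309
vertex -2.621 -0.404 -3.559
endloop
endfacet
facet normal -0.497 0.552 0.670
outer loop
vertex -2.82 0.219 -4.22
vertex -2.621 -0.404 -3.559
vertex -1.084 0.872 -3.471
endloop
endfacet
facet normal -0.560 -0.680 -0.472
outer loop
vertex -2.621 -0.404 -3.559
vertex -2.076 -0.332 -4.309
vertex -1.877 -0.955 -3.648
endloop
endfacet
facet normal 0.036 -0.112 0.993
outer loop
vertex -2.621 -0.404 -3.559
vertex -1.877 -0.955 -3.648
vertex -1.084 0.872 -3.471
endloop
endfacet
facet normal -0.560 -0.680 -0.472
outer loop
vertex -1.877 -0.955 -3.648
vertex -2.076 -0.332 -4.309
vertex -1.332 -0.883 -4.398
endloop
endfacet
facet normal 0.765 -0.382 0.519
outer loop
vertex -1.877 -0.955 -3.648
vertex -1.332 -0.883 -4.398
vertex -1.084 0.872 -3.471
endloop
endfacet
facet normal -0.560 -0.680 -0.474
outer loop
vertex -1.332 -0.883 -4.398
vertex -2.076 -0.332 -4.309
vertex -1.531 -0.259 -5.058
endloop
endfacet
facet normal 0.960 0.011 -0.279
outer loop
vertex -1.332 -0.883 -4.398
vertex -1.531 -0.259 -5.058
vertex -1.084 0.872 -3.471
endloop
endfacet

endsolid


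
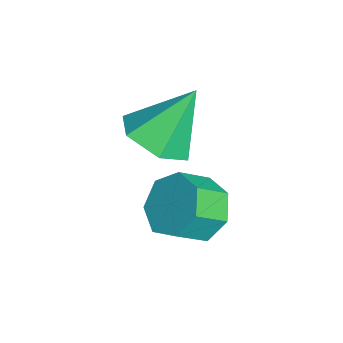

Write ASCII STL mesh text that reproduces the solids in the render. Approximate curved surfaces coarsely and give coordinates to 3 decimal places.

solid 
facet normal 0.176 -0.551 -0.816
outer loop
vertex 1.432 -2.641 -1.009
vertex 0.841 -3.434 -0.601
vertex 0.382 -2.682 -1.208
endloop
endfacet
facet normal -0.012 0.990 -0.142
outer loop
vertex 1.432 -2.641 -1.009
vertex 0.382 -2.682 -1.208
vertex 0.499 -2.366 0.981
endloop
endfacet
facet normal 0.177 -0.551 -0.816
outer loop
vertex 0.382 -2.682 -1.208
vertex 0.841 -3.434 -0.601
vertex -0.21 -3.475 -0.801
endloop
endfacet
facet normal -0.811 0.584 -0.041
outer loop
vertex 0.382 -2.682 -1.208
vertex -0.21 -3.475 -0.801
vertex 0.499 -2.366 0.981
endloop
endfacet
facet normal 0.177 -0.551 -0.815
outer loop
vertex -0.21 -3.475 -0.801
vertex 0.841 -3.434 -0.601
vertex 0.25 -4.227 -0.193
endloop
endfacet
facet normal -0.875 -0.169 0.453
outer loop
vertex -0.21 -3.475 -0.801
vertex 0.25 -4.227 -0.193
vertex 0.499 -2.366 0.981
endloop
endfacet
facet normal 0.176 -0.551 -0.816
outer loop
vertex 0.25 -4.227 -0.193
vertex 0.841 -3.434 -0.601
vertex 1.3 -4.186 0.006
endloop
endfacet
facet normal -0.140 -0.515 0.846
outer loop
vertex 0.25 -4.227 -0.193
vertex 1.3 -4.186 0.006
vertex 0.499 -2.366 0.981
endloop
endfacet
facet normal 0.176 -0.551 -0.816
outer loop
vertex 1.3 -4.186 0.006
vertex 0.841 -3.434 -0.601
vertex 1.891 -3.393 -0.402
endloop
endfacet
facet normal 0.659 -0.108 0.744
outer loop
vertex 1.3 -4.186 0.006
vertex 1.891 -3.393 -0.402
vertex 0.499 -2.366 0.981
endloop
endfacet
facet normal 0.176 -0.551 -0.816
outer loop
vertex 1.891 -3.393 -0.402
vertex 0.841 -3.434 -0.601
vertex 1.432 -2.641 -1.009
endloop
endfacet
facet normal 0.723 0.644 0.250
outer loop
vertex 1.891 -3.393 -0.402
vertex 1.432 -2.641 -1.009
vertex 0.499 -2.366 0.981
endloop
endfacet
facet normal -0.340 0.719 -0.606
outer loop
vertex 2.818 -1.758 -2.24
vertex 2.067 -2.32 -2.486
vertex 2.131 -1.679 -1.761
endloop
endfacet
facet normal 0.466 0.688 0.556
outer loop
vertex 2.818 -1.758 -2.24
vertex 2.131 -1.679 -1.761
vertex 3.205 -2.578 -1.549
endloop
endfacet
facet normal 0.467 0.688 0.555
outer loop
vertex 3.205 -2.578 -1.549
vertex 2.131 -1.679 -1.761
vertex 2.517 -2.498 -1.07
endloop
endfacet
facet normal 0.339 -0.719 0.607
outer loop
vertex 3.205 -2.578 -1.549
vertex 2.517 -2.498 -1.07
vertex 2.453 -3.14 -1.794
endloop
endfacet
facet normal -0.339 0.720 -0.606
outer loop
vertex 2.131 -1.679 -1.761
vertex 2.067 -2.32 -2.486
vertex 1.395 -2.082 -1.828
endloop
endfacet
facet normal -0.348 0.503 0.791
outer loop
vertex 2.131 -1.679 -1.761
vertex 1.395 -2.082 -1.828
vertex 2.517 -2.498 -1.07
endloop
endfacet
facet normal -0.348 0.503 0.791
outer loop
vertex 2.517 -2.498 -1.07
vertex 1.395 -2.082 -1.828
vertex 1.782 -2.902 -1.136
endloop
endfacet
facet normal 0.340 -0.718 0.607
outer loop
vertex 2.517 -2.498 -1.07
vertex 1.782 -2.902 -1.136
vertex 2.453 -3.14 -1.794
endloop
endfacet
facet normal -0.339 0.719 -0.607
outer loop
vertex 1.395 -2.082 -1.828
vertex 2.067 -2.32 -2.486
vertex 1.165 -2.665 -2.39
endloop
endfacet
facet normal -0.900 -0.061 0.431
outer loop
vertex 1.395 -2.082 -1.828
vertex 1.165 -2.665 -2.39
vertex 1.782 -2.902 -1.136
endloop
endfacet
facet normal -0.900 -0.061 0.431
outer loop
vertex 1.782 -2.902 -1.136
vertex 1.165 -2.665 -2.39
vertex 1.552 -3.484 -1.698
endloop
endfacet
facet normal 0.339 -0.719 0.606
outer loop
vertex 1.782 -2.902 -1.136
vertex 1.552 -3.484 -1.698
vertex 2.453 -3.14 -1.794
endloop
endfacet
facet normal -0.340 0.719 -0.607
outer loop
vertex 1.165 -2.665 -2.39
vertex 2.067 -2.32 -2.486
vertex 1.614 -2.988 -3.024
endloop
endfacet
facet normal -0.774 -0.580 -0.253
outer loop
vertex 1.165 -2.665 -2.39
vertex 1.614 -2.988 -3.024
vertex 1.552 -3.484 -1.698
endloop
endfacet
facet normal -0.775 -0.579 -0.253
outer loop
vertex 1.552 -3.484 -1.698
vertex 1.614 -2.988 -3.024
vertex 2.001 -3.808 -2.333
endloop
endfacet
facet normal 0.339 -0.719 0.607
outer loop
vertex 1.552 -3.484 -1.698
vertex 2.001 -3.808 -2.333
vertex 2.453 -3.14 -1.794
endloop
endfacet
facet normal -0.340 0.719 -0.607
outer loop
vertex 1.614 -2.988 -3.024
vertex 2.067 -2.32 -2.486
vertex 2.404 -2.808 -3.253
endloop
endfacet
facet normal -0.066 -0.661 -0.747
outer loop
vertex 1.614 -2.988 -3.024
vertex 2.404 -2.808 -3.253
vertex 2.001 -3.808 -2.333
endloop
endfacet
facet normal -0.066 -0.661 -0.747
outer loop
vertex 2.001 -3.808 -2.333
vertex 2.404 -2.808 -3.253
vertex 2.791 -3.628 -2.562
endloop
endfacet
facet normal 0.340 -0.719 0.606
outer loop
vertex 2.001 -3.808 -2.333
vertex 2.791 -3.628 -2.562
vertex 2.453 -3.14 -1.794
endloop
endfacet
facet normal -0.339 0.719 -0.607
outer loop
vertex 2.404 -2.808 -3.253
vertex 2.067 -2.32 -2.486
vertex 2.94 -2.261 -2.904
endloop
endfacet
facet normal 0.692 -0.245 -0.679
outer loop
vertex 2.404 -2.808 -3.253
vertex 2.94 -2.261 -2.904
vertex 2.791 -3.628 -2.562
endloop
endfacet
facet normal 0.692 -0.245 -0.679
outer loop
vertex 2.791 -3.628 -2.562
vertex 2.94 -2.261 -2.904
vertex 3.327 -3.081 -2.213
endloop
endfacet
facet normal 0.339 -0.719 0.606
outer loop
vertex 2.791 -3.628 -2.562
vertex 3.327 -3.081 -2.213
vertex 2.453 -3.14 -1.794
endloop
endfacet
facet normal -0.339 0.719 -0.607
outer loop
vertex 2.94 -2.261 -2.904
vertex 2.067 -2.32 -2.486
vertex 2.818 -1.758 -2.24
endloop
endfacet
facet normal 0.929 0.356 -0.099
outer loop
vertex 2.94 -2.261 -2.904
vertex 2.818 -1.758 -2.24
vertex 3.327 -3.081 -2.213
endloop
endfacet
facet normal 0.929 0.356 -0.099
outer loop
vertex 3.327 -3.081 -2.213
vertex 2.818 -1.758 -2.24
vertex 3.205 -2.578 -1.549
endloop
endfacet
facet normal 0.339 -0.719 0.607
outer loop
vertex 3.327 -3.081 -2.213
vertex 3.205 -2.578 -1.549
vertex 2.453 -3.14 -1.794
endloop
endfacet

endsolid


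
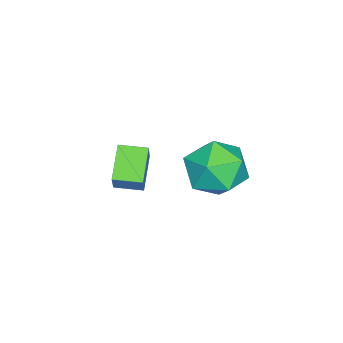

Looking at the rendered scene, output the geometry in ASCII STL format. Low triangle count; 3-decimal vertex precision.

solid 
facet normal -0.452 0.858 0.244
outer loop
vertex -1.164 4.245 -1.999
vertex -1.696 3.781 -1.352
vertex -0.852 4.154 -1.099
endloop
endfacet
facet normal 0.216 0.976 0.024
outer loop
vertex -1.164 4.245 -1.999
vertex -0.852 4.154 -1.099
vertex -0.246 4.038 -1.831
endloop
endfacet
facet normal 0.279 0.718 -0.638
outer loop
vertex -1.164 4.245 -1.999
vertex -0.246 4.038 -1.831
vertex -0.715 3.593 -2.536
endloop
endfacet
facet normal -0.351 0.439 -0.827
outer loop
vertex -1.164 4.245 -1.999
vertex -0.715 3.593 -2.536
vertex -1.611 3.434 -2.24
endloop
endfacet
facet normal -0.802 0.526 -0.282
outer loop
vertex -1.164 4.245 -1.999
vertex -1.611 3.434 -2.24
vertex -1.696 3.781 -1.352
endloop
endfacet
facet normal 0.656 0.608 0.447
outer loop
vertex -0.246 4.038 -1.831
vertex -0.852 4.154 -1.099
vertex -0.209 3.446 -1.08
endloop
endfacet
facet normal -0.425 0.416 0.804
outer loop
vertex -0.852 4.154 -1.099
vertex -1.696 3.781 -1.352
vertex -1.105 3.287 -0.784
endloop
endfacet
facet normal -0.991 -0.122 -0.047
outer loop
vertex -1.696 3.781 -1.352
vertex -1.611 3.434 -2.24
vertex -1.574 2.842 -1.489
endloop
endfacet
facet normal -0.261 -0.262 -0.929
outer loop
vertex -1.611 3.434 -2.24
vertex -0.715 3.593 -2.536
vertex -0.968 2.726 -2.221
endloop
endfacet
facet normal 0.758 0.190 -0.624
outer loop
vertex -0.715 3.593 -2.536
vertex -0.246 4.038 -1.831
vertex -0.124 3.099 -1.968
endloop
endfacet
facet normal 0.351 -0.439 0.827
outer loop
vertex -0.656 2.635 -1.321
vertex -0.209 3.446 -1.08
vertex -1.105 3.287 -0.784
endloop
endfacet
facet normal -0.279 -0.718 0.638
outer loop
vertex -0.656 2.635 -1.321
vertex -1.105 3.287 -0.784
vertex -1.574 2.842 -1.489
endloop
endfacet
facet normal -0.216 -0.976 -0.024
outer loop
vertex -0.656 2.635 -1.321
vertex -1.574 2.842 -1.489
vertex -0.968 2.726 -2.221
endloop
endfacet
facet normal 0.452 -0.858 -0.244
outer loop
vertex -0.656 2.635 -1.321
vertex -0.968 2.726 -2.221
vertex -0.124 3.099 -1.968
endloop
endfacet
facet normal 0.802 -0.526 0.282
outer loop
vertex -0.656 2.635 -1.321
vertex -0.124 3.099 -1.968
vertex -0.209 3.446 -1.08
endloop
endfacet
facet normal 0.261 0.262 0.929
outer loop
vertex -1.105 3.287 -0.784
vertex -0.209 3.446 -1.08
vertex -0.852 4.154 -1.099
endloop
endfacet
facet normal -0.758 -0.190 0.624
outer loop
vertex -1.574 2.842 -1.489
vertex -1.105 3.287 -0.784
vertex -1.696 3.781 -1.352
endloop
endfacet
facet normal -0.656 -0.608 -0.447
outer loop
vertex -0.968 2.726 -2.221
vertex -1.574 2.842 -1.489
vertex -1.611 3.434 -2.24
endloop
endfacet
facet normal 0.425 -0.416 -0.804
outer loop
vertex -0.124 3.099 -1.968
vertex -0.968 2.726 -2.221
vertex -0.715 3.593 -2.536
endloop
endfacet
facet normal 0.991 0.122 0.047
outer loop
vertex -0.209 3.446 -1.08
vertex -0.124 3.099 -1.968
vertex -0.246 4.038 -1.831
endloop
endfacet
facet normal -0.794 -0.185 0.580
outer loop
vertex -2.306 0.08 -2.883
vertex -2.535 0.886 -2.939
vertex -2.926 -0.161 -3.809
endloop
endfacet
facet normal 0.273 -0.960 0.067
outer loop
vertex -2.005 0.054 -4.481
vertex -2.306 0.08 -2.883
vertex -2.926 -0.161 -3.809
endloop
endfacet
facet normal -0.794 -0.185 0.579
outer loop
vertex -2.926 -0.161 -3.809
vertex -2.535 0.886 -2.939
vertex -3.155 0.646 -3.865
endloop
endfacet
facet normal -0.544 -0.211 -0.812
outer loop
vertex -3.155 0.646 -3.865
vertex -2.005 0.054 -4.481
vertex -2.926 -0.161 -3.809
endloop
endfacet
facet normal 0.544 0.211 0.812
outer loop
vertex -2.306 0.08 -2.883
vertex -1.614 1.101 -3.611
vertex -2.535 0.886 -2.939
endloop
endfacet
facet normal 0.272 -0.960 0.067
outer loop
vertex -1.385 0.294 -3.555
vertex -2.306 0.08 -2.883
vertex -2.005 0.054 -4.481
endloop
endfacet
facet normal 0.544 0.211 0.812
outer loop
vertex -1.385 0.294 -3.555
vertex -1.614 1.101 -3.611
vertex -2.306 0.08 -2.883
endloop
endfacet
facet normal -0.272 0.960 -0.066
outer loop
vertex -2.535 0.886 -2.939
vertex -1.614 1.101 -3.611
vertex -3.155 0.646 -3.865
endloop
endfacet
facet normal -0.544 -0.211 -0.812
outer loop
vertex -2.234 0.86 -4.537
vertex -2.005 0.054 -4.481
vertex -3.155 0.646 -3.865
endloop
endfacet
facet normal -0.272 0.960 -0.068
outer loop
vertex -3.155 0.646 -3.865
vertex -1.614 1.101 -3.611
vertex -2.234 0.86 -4.537
endloop
endfacet
facet normal 0.794 0.185 -0.579
outer loop
vertex -2.234 0.86 -4.537
vertex -1.385 0.294 -3.555
vertex -2.005 0.054 -4.481
endloop
endfacet
facet normal 0.794 0.185 -0.580
outer loop
vertex -1.614 1.101 -3.611
vertex -1.385 0.294 -3.555
vertex -2.234 0.86 -4.537
endloop
endfacet

endsolid


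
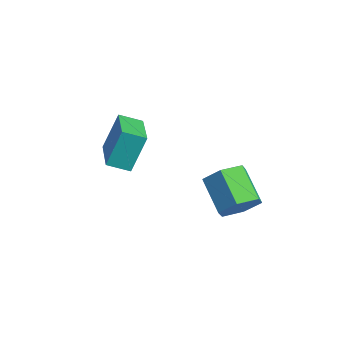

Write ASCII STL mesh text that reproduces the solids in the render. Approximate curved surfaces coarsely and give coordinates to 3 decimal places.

solid 
facet normal 0.853 -0.132 -0.505
outer loop
vertex 3.634 1.613 1.161
vertex 3.303 1.994 0.502
vertex 3.71 2.435 1.074
endloop
endfacet
facet normal 0.514 0.043 0.857
outer loop
vertex 3.634 1.613 1.161
vertex 3.71 2.435 1.074
vertex 2.388 1.806 1.898
endloop
endfacet
facet normal 0.514 0.043 0.857
outer loop
vertex 2.388 1.806 1.898
vertex 3.71 2.435 1.074
vertex 2.464 2.628 1.811
endloop
endfacet
facet normal -0.853 0.132 0.504
outer loop
vertex 2.388 1.806 1.898
vertex 2.464 2.628 1.811
vertex 2.057 2.186 1.238
endloop
endfacet
facet normal 0.853 -0.132 -0.505
outer loop
vertex 3.71 2.435 1.074
vertex 3.303 1.994 0.502
vertex 3.379 2.815 0.415
endloop
endfacet
facet normal 0.336 0.879 0.338
outer loop
vertex 3.71 2.435 1.074
vertex 3.379 2.815 0.415
vertex 2.464 2.628 1.811
endloop
endfacet
facet normal 0.336 0.879 0.338
outer loop
vertex 2.464 2.628 1.811
vertex 3.379 2.815 0.415
vertex 2.133 3.008 1.152
endloop
endfacet
facet normal -0.853 0.132 0.505
outer loop
vertex 2.464 2.628 1.811
vertex 2.133 3.008 1.152
vertex 2.057 2.186 1.238
endloop
endfacet
facet normal 0.853 -0.132 -0.504
outer loop
vertex 3.379 2.815 0.415
vertex 3.303 1.994 0.502
vertex 2.972 2.374 -0.158
endloop
endfacet
facet normal -0.177 0.837 -0.518
outer loop
vertex 3.379 2.815 0.415
vertex 2.972 2.374 -0.158
vertex 2.133 3.008 1.152
endloop
endfacet
facet normal -0.177 0.837 -0.518
outer loop
vertex 2.133 3.008 1.152
vertex 2.972 2.374 -0.158
vertex 1.726 2.567 0.579
endloop
endfacet
facet normal -0.853 0.132 0.505
outer loop
vertex 2.133 3.008 1.152
vertex 1.726 2.567 0.579
vertex 2.057 2.186 1.238
endloop
endfacet
facet normal 0.853 -0.132 -0.504
outer loop
vertex 2.972 2.374 -0.158
vertex 3.303 1.994 0.502
vertex 2.896 1.552 -0.071
endloop
endfacet
facet normal -0.514 -0.043 -0.857
outer loop
vertex 2.972 2.374 -0.158
vertex 2.896 1.552 -0.071
vertex 1.726 2.567 0.579
endloop
endfacet
facet normal -0.514 -0.043 -0.857
outer loop
vertex 1.726 2.567 0.579
vertex 2.896 1.552 -0.071
vertex 1.65 1.745 0.666
endloop
endfacet
facet normal -0.853 0.132 0.505
outer loop
vertex 1.726 2.567 0.579
vertex 1.65 1.745 0.666
vertex 2.057 2.186 1.238
endloop
endfacet
facet normal 0.853 -0.132 -0.505
outer loop
vertex 2.896 1.552 -0.071
vertex 3.303 1.994 0.502
vertex 3.227 1.172 0.588
endloop
endfacet
facet normal -0.336 -0.879 -0.338
outer loop
vertex 2.896 1.552 -0.071
vertex 3.227 1.172 0.588
vertex 1.65 1.745 0.666
endloop
endfacet
facet normal -0.336 -0.879 -0.338
outer loop
vertex 1.65 1.745 0.666
vertex 3.227 1.172 0.588
vertex 1.981 1.365 1.325
endloop
endfacet
facet normal -0.853 0.132 0.505
outer loop
vertex 1.65 1.745 0.666
vertex 1.981 1.365 1.325
vertex 2.057 2.186 1.238
endloop
endfacet
facet normal 0.853 -0.132 -0.505
outer loop
vertex 3.227 1.172 0.588
vertex 3.303 1.994 0.502
vertex 3.634 1.613 1.161
endloop
endfacet
facet normal 0.177 -0.837 0.518
outer loop
vertex 3.227 1.172 0.588
vertex 3.634 1.613 1.161
vertex 1.981 1.365 1.325
endloop
endfacet
facet normal 0.177 -0.837 0.518
outer loop
vertex 1.981 1.365 1.325
vertex 3.634 1.613 1.161
vertex 2.388 1.806 1.898
endloop
endfacet
facet normal -0.853 0.132 0.504
outer loop
vertex 1.981 1.365 1.325
vertex 2.388 1.806 1.898
vertex 2.057 2.186 1.238
endloop
endfacet
facet normal -0.856 0.436 -0.279
outer loop
vertex -1.898 0.501 2.344
vertex -1.435 1.196 2.01
vertex -1.816 -0.205 0.989
endloop
endfacet
facet normal -0.516 -0.772 0.371
outer loop
vertex -0.345 -0.956 1.47
vertex -1.898 0.501 2.344
vertex -1.816 -0.205 0.989
endloop
endfacet
facet normal -0.856 0.436 -0.279
outer loop
vertex -1.816 -0.205 0.989
vertex -1.435 1.196 2.01
vertex -1.353 0.49 0.655
endloop
endfacet
facet normal 0.054 -0.461 -0.886
outer loop
vertex -1.353 0.49 0.655
vertex -0.345 -0.956 1.47
vertex -1.816 -0.205 0.989
endloop
endfacet
facet normal -0.054 0.461 0.886
outer loop
vertex -1.898 0.501 2.344
vertex 0.036 0.445 2.491
vertex -1.435 1.196 2.01
endloop
endfacet
facet normal -0.516 -0.772 0.371
outer loop
vertex -0.427 -0.25 2.825
vertex -1.898 0.501 2.344
vertex -0.345 -0.956 1.47
endloop
endfacet
facet normal -0.054 0.461 0.886
outer loop
vertex -0.427 -0.25 2.825
vertex 0.036 0.445 2.491
vertex -1.898 0.501 2.344
endloop
endfacet
facet normal 0.516 0.772 -0.371
outer loop
vertex -1.435 1.196 2.01
vertex 0.036 0.445 2.491
vertex -1.353 0.49 0.655
endloop
endfacet
facet normal 0.054 -0.461 -0.886
outer loop
vertex 0.118 -0.261 1.136
vertex -0.345 -0.956 1.47
vertex -1.353 0.49 0.655
endloop
endfacet
facet normal 0.516 0.772 -0.371
outer loop
vertex -1.353 0.49 0.655
vertex 0.036 0.445 2.491
vertex 0.118 -0.261 1.136
endloop
endfacet
facet normal 0.856 -0.436 0.279
outer loop
vertex 0.118 -0.261 1.136
vertex -0.427 -0.25 2.825
vertex -0.345 -0.956 1.47
endloop
endfacet
facet normal 0.856 -0.436 0.279
outer loop
vertex 0.036 0.445 2.491
vertex -0.427 -0.25 2.825
vertex 0.118 -0.261 1.136
endloop
endfacet

endsolid


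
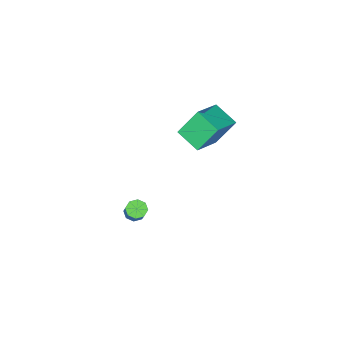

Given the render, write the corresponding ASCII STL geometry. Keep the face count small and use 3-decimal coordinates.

solid 
facet normal -0.318 -0.582 -0.749
outer loop
vertex 0.815 -2.806 -4.365
vertex 0.252 -2.798 -4.132
vertex 0.558 -2.453 -4.53
endloop
endfacet
facet normal 0.772 0.300 -0.561
outer loop
vertex 0.815 -2.806 -4.365
vertex 0.558 -2.453 -4.53
vertex 1.472 -1.61 -2.822
endloop
endfacet
facet normal 0.772 0.299 -0.561
outer loop
vertex 1.472 -1.61 -2.822
vertex 0.558 -2.453 -4.53
vertex 1.215 -1.256 -2.987
endloop
endfacet
facet normal 0.319 0.581 0.749
outer loop
vertex 1.472 -1.61 -2.822
vertex 1.215 -1.256 -2.987
vertex 0.908 -1.602 -2.588
endloop
endfacet
facet normal -0.320 -0.581 -0.749
outer loop
vertex 0.558 -2.453 -4.53
vertex 0.252 -2.798 -4.132
vertex 0.122 -2.302 -4.461
endloop
endfacet
facet normal 0.156 0.747 -0.646
outer loop
vertex 0.558 -2.453 -4.53
vertex 0.122 -2.302 -4.461
vertex 1.215 -1.256 -2.987
endloop
endfacet
facet normal 0.156 0.747 -0.646
outer loop
vertex 1.215 -1.256 -2.987
vertex 0.122 -2.302 -4.461
vertex 0.779 -1.105 -2.918
endloop
endfacet
facet normal 0.320 0.580 0.749
outer loop
vertex 1.215 -1.256 -2.987
vertex 0.779 -1.105 -2.918
vertex 0.908 -1.602 -2.588
endloop
endfacet
facet normal -0.319 -0.581 -0.749
outer loop
vertex 0.122 -2.302 -4.461
vertex 0.252 -2.798 -4.132
vertex -0.238 -2.441 -4.2
endloop
endfacet
facet normal -0.549 0.757 -0.354
outer loop
vertex 0.122 -2.302 -4.461
vertex -0.238 -2.441 -4.2
vertex 0.779 -1.105 -2.918
endloop
endfacet
facet normal -0.550 0.757 -0.353
outer loop
vertex 0.779 -1.105 -2.918
vertex -0.238 -2.441 -4.2
vertex 0.418 -1.245 -2.656
endloop
endfacet
facet normal 0.319 0.580 0.749
outer loop
vertex 0.779 -1.105 -2.918
vertex 0.418 -1.245 -2.656
vertex 0.908 -1.602 -2.588
endloop
endfacet
facet normal -0.319 -0.581 -0.749
outer loop
vertex -0.238 -2.441 -4.2
vertex 0.252 -2.798 -4.132
vertex -0.312 -2.79 -3.898
endloop
endfacet
facet normal -0.935 0.324 0.146
outer loop
vertex -0.238 -2.441 -4.2
vertex -0.312 -2.79 -3.898
vertex 0.418 -1.245 -2.656
endloop
endfacet
facet normal -0.935 0.323 0.148
outer loop
vertex 0.418 -1.245 -2.656
vertex -0.312 -2.79 -3.898
vertex 0.345 -1.594 -2.355
endloop
endfacet
facet normal 0.319 0.580 0.750
outer loop
vertex 0.418 -1.245 -2.656
vertex 0.345 -1.594 -2.355
vertex 0.908 -1.602 -2.588
endloop
endfacet
facet normal -0.319 -0.581 -0.749
outer loop
vertex -0.312 -2.79 -3.898
vertex 0.252 -2.798 -4.132
vertex -0.055 -3.144 -3.733
endloop
endfacet
facet normal -0.772 -0.299 0.561
outer loop
vertex -0.312 -2.79 -3.898
vertex -0.055 -3.144 -3.733
vertex 0.345 -1.594 -2.355
endloop
endfacet
facet normal -0.772 -0.300 0.561
outer loop
vertex 0.345 -1.594 -2.355
vertex -0.055 -3.144 -3.733
vertex 0.602 -1.947 -2.19
endloop
endfacet
facet normal 0.318 0.582 0.749
outer loop
vertex 0.345 -1.594 -2.355
vertex 0.602 -1.947 -2.19
vertex 0.908 -1.602 -2.588
endloop
endfacet
facet normal -0.320 -0.580 -0.749
outer loop
vertex -0.055 -3.144 -3.733
vertex 0.252 -2.798 -4.132
vertex 0.381 -3.295 -3.802
endloop
endfacet
facet normal -0.156 -0.747 0.646
outer loop
vertex -0.055 -3.144 -3.733
vertex 0.381 -3.295 -3.802
vertex 0.602 -1.947 -2.19
endloop
endfacet
facet normal -0.156 -0.747 0.646
outer loop
vertex 0.602 -1.947 -2.19
vertex 0.381 -3.295 -3.802
vertex 1.038 -2.098 -2.259
endloop
endfacet
facet normal 0.320 0.581 0.749
outer loop
vertex 0.602 -1.947 -2.19
vertex 1.038 -2.098 -2.259
vertex 0.908 -1.602 -2.588
endloop
endfacet
facet normal -0.319 -0.580 -0.749
outer loop
vertex 0.381 -3.295 -3.802
vertex 0.252 -2.798 -4.132
vertex 0.742 -3.155 -4.064
endloop
endfacet
facet normal 0.550 -0.757 0.353
outer loop
vertex 0.381 -3.295 -3.802
vertex 0.742 -3.155 -4.064
vertex 1.038 -2.098 -2.259
endloop
endfacet
facet normal 0.549 -0.757 0.354
outer loop
vertex 1.038 -2.098 -2.259
vertex 0.742 -3.155 -4.064
vertex 1.398 -1.959 -2.52
endloop
endfacet
facet normal 0.319 0.581 0.749
outer loop
vertex 1.038 -2.098 -2.259
vertex 1.398 -1.959 -2.52
vertex 0.908 -1.602 -2.588
endloop
endfacet
facet normal -0.319 -0.580 -0.750
outer loop
vertex 0.742 -3.155 -4.064
vertex 0.252 -2.798 -4.132
vertex 0.815 -2.806 -4.365
endloop
endfacet
facet normal 0.935 -0.323 -0.147
outer loop
vertex 0.742 -3.155 -4.064
vertex 0.815 -2.806 -4.365
vertex 1.398 -1.959 -2.52
endloop
endfacet
facet normal 0.934 -0.325 -0.146
outer loop
vertex 1.398 -1.959 -2.52
vertex 0.815 -2.806 -4.365
vertex 1.472 -1.61 -2.822
endloop
endfacet
facet normal 0.319 0.581 0.749
outer loop
vertex 1.398 -1.959 -2.52
vertex 1.472 -1.61 -2.822
vertex 0.908 -1.602 -2.588
endloop
endfacet
facet normal -0.437 0.307 0.845
outer loop
vertex -4.173 -1.513 3.755
vertex -2.526 -0.885 4.378
vertex -4.46 -0.106 3.095
endloop
endfacet
facet normal -0.881 -0.336 -0.334
outer loop
vertex -3.594 -0.715 1.422
vertex -4.173 -1.513 3.755
vertex -4.46 -0.106 3.095
endloop
endfacet
facet normal -0.437 0.307 0.845
outer loop
vertex -4.46 -0.106 3.095
vertex -2.526 -0.885 4.378
vertex -2.812 0.522 3.719
endloop
endfacet
facet normal -0.181 0.890 -0.418
outer loop
vertex -2.812 0.522 3.719
vertex -3.594 -0.715 1.422
vertex -4.46 -0.106 3.095
endloop
endfacet
facet normal 0.181 -0.890 0.418
outer loop
vertex -4.173 -1.513 3.755
vertex -1.66 -1.494 2.705
vertex -2.526 -0.885 4.378
endloop
endfacet
facet normal -0.881 -0.335 -0.333
outer loop
vertex -3.308 -2.122 2.081
vertex -4.173 -1.513 3.755
vertex -3.594 -0.715 1.422
endloop
endfacet
facet normal 0.181 -0.890 0.418
outer loop
vertex -3.308 -2.122 2.081
vertex -1.66 -1.494 2.705
vertex -4.173 -1.513 3.755
endloop
endfacet
facet normal 0.881 0.335 0.334
outer loop
vertex -2.526 -0.885 4.378
vertex -1.66 -1.494 2.705
vertex -2.812 0.522 3.719
endloop
endfacet
facet normal -0.181 0.890 -0.418
outer loop
vertex -1.947 -0.087 2.045
vertex -3.594 -0.715 1.422
vertex -2.812 0.522 3.719
endloop
endfacet
facet normal 0.881 0.336 0.333
outer loop
vertex -2.812 0.522 3.719
vertex -1.66 -1.494 2.705
vertex -1.947 -0.087 2.045
endloop
endfacet
facet normal 0.437 -0.307 -0.845
outer loop
vertex -1.947 -0.087 2.045
vertex -3.308 -2.122 2.081
vertex -3.594 -0.715 1.422
endloop
endfacet
facet normal 0.437 -0.307 -0.845
outer loop
vertex -1.66 -1.494 2.705
vertex -3.308 -2.122 2.081
vertex -1.947 -0.087 2.045
endloop
endfacet

endsolid


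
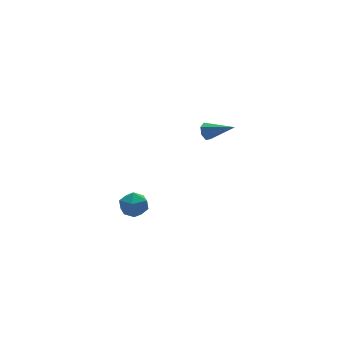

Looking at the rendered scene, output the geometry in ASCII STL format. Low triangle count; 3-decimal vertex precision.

solid 
facet normal -0.970 0.194 -0.149
outer loop
vertex -4.22 -0.443 2.807
vertex -4.403 -1.206 3.003
vertex -4.377 -0.636 3.577
endloop
endfacet
facet normal -0.624 0.778 0.068
outer loop
vertex -4.22 -0.443 2.807
vertex -4.377 -0.636 3.577
vertex -3.768 -0.132 3.402
endloop
endfacet
facet normal -0.101 0.911 -0.399
outer loop
vertex -4.22 -0.443 2.807
vertex -3.768 -0.132 3.402
vertex -3.417 -0.392 2.72
endloop
endfacet
facet normal -0.124 0.408 -0.904
outer loop
vertex -4.22 -0.443 2.807
vertex -3.417 -0.392 2.72
vertex -3.809 -1.056 2.474
endloop
endfacet
facet normal -0.660 -0.035 -0.751
outer loop
vertex -4.22 -0.443 2.807
vertex -3.809 -1.056 2.474
vertex -4.403 -1.206 3.003
endloop
endfacet
facet normal -0.325 0.636 0.700
outer loop
vertex -3.768 -0.132 3.402
vertex -4.377 -0.636 3.577
vertex -3.671 -0.704 3.966
endloop
endfacet
facet normal -0.884 -0.311 0.349
outer loop
vertex -4.377 -0.636 3.577
vertex -4.403 -1.206 3.003
vertex -4.063 -1.368 3.72
endloop
endfacet
facet normal -0.384 -0.680 -0.624
outer loop
vertex -4.403 -1.206 3.003
vertex -3.809 -1.056 2.474
vertex -3.712 -1.628 3.038
endloop
endfacet
facet normal 0.485 0.037 -0.874
outer loop
vertex -3.809 -1.056 2.474
vertex -3.417 -0.392 2.72
vertex -3.103 -1.124 2.863
endloop
endfacet
facet normal 0.522 0.851 -0.055
outer loop
vertex -3.417 -0.392 2.72
vertex -3.768 -0.132 3.402
vertex -3.077 -0.554 3.437
endloop
endfacet
facet normal 0.124 -0.408 0.904
outer loop
vertex -3.26 -1.317 3.633
vertex -3.671 -0.704 3.966
vertex -4.063 -1.368 3.72
endloop
endfacet
facet normal 0.101 -0.911 0.399
outer loop
vertex -3.26 -1.317 3.633
vertex -4.063 -1.368 3.72
vertex -3.712 -1.628 3.038
endloop
endfacet
facet normal 0.624 -0.778 -0.068
outer loop
vertex -3.26 -1.317 3.633
vertex -3.712 -1.628 3.038
vertex -3.103 -1.124 2.863
endloop
endfacet
facet normal 0.970 -0.194 0.149
outer loop
vertex -3.26 -1.317 3.633
vertex -3.103 -1.124 2.863
vertex -3.077 -0.554 3.437
endloop
endfacet
facet normal 0.660 0.035 0.751
outer loop
vertex -3.26 -1.317 3.633
vertex -3.077 -0.554 3.437
vertex -3.671 -0.704 3.966
endloop
endfacet
facet normal -0.485 -0.037 0.874
outer loop
vertex -4.063 -1.368 3.72
vertex -3.671 -0.704 3.966
vertex -4.377 -0.636 3.577
endloop
endfacet
facet normal -0.522 -0.851 0.055
outer loop
vertex -3.712 -1.628 3.038
vertex -4.063 -1.368 3.72
vertex -4.403 -1.206 3.003
endloop
endfacet
facet normal 0.325 -0.636 -0.700
outer loop
vertex -3.103 -1.124 2.863
vertex -3.712 -1.628 3.038
vertex -3.809 -1.056 2.474
endloop
endfacet
facet normal 0.884 0.311 -0.349
outer loop
vertex -3.077 -0.554 3.437
vertex -3.103 -1.124 2.863
vertex -3.417 -0.392 2.72
endloop
endfacet
facet normal 0.384 0.680 0.624
outer loop
vertex -3.671 -0.704 3.966
vertex -3.077 -0.554 3.437
vertex -3.768 -0.132 3.402
endloop
endfacet
facet normal -0.582 0.687 -0.435
outer loop
vertex 3.231 4.369 2.824
vertex 2.796 4.194 3.13
vertex 3.172 4.59 3.252
endloop
endfacet
facet normal 0.937 0.347 -0.050
outer loop
vertex 3.231 4.369 2.824
vertex 3.172 4.59 3.252
vertex 3.784 3.026 3.87
endloop
endfacet
facet normal -0.582 0.687 -0.436
outer loop
vertex 3.172 4.59 3.252
vertex 2.796 4.194 3.13
vertex 2.83 4.514 3.589
endloop
endfacet
facet normal 0.557 0.484 0.675
outer loop
vertex 3.172 4.59 3.252
vertex 2.83 4.514 3.589
vertex 3.784 3.026 3.87
endloop
endfacet
facet normal -0.580 0.688 -0.436
outer loop
vertex 2.83 4.514 3.589
vertex 2.796 4.194 3.13
vertex 2.462 4.197 3.579
endloop
endfacet
facet normal -0.121 0.109 0.987
outer loop
vertex 2.83 4.514 3.589
vertex 2.462 4.197 3.579
vertex 3.784 3.026 3.87
endloop
endfacet
facet normal -0.580 0.688 -0.436
outer loop
vertex 2.462 4.197 3.579
vertex 2.796 4.194 3.13
vertex 2.345 3.878 3.232
endloop
endfacet
facet normal -0.580 -0.493 0.649
outer loop
vertex 2.462 4.197 3.579
vertex 2.345 3.878 3.232
vertex 3.784 3.026 3.87
endloop
endfacet
facet normal -0.581 0.688 -0.436
outer loop
vertex 2.345 3.878 3.232
vertex 2.796 4.194 3.13
vertex 2.568 3.797 2.807
endloop
endfacet
facet normal -0.479 -0.873 -0.085
outer loop
vertex 2.345 3.878 3.232
vertex 2.568 3.797 2.807
vertex 3.784 3.026 3.87
endloop
endfacet
facet normal -0.582 0.688 -0.434
outer loop
vertex 2.568 3.797 2.807
vertex 2.796 4.194 3.13
vertex 2.962 4.016 2.626
endloop
endfacet
facet normal 0.108 -0.742 -0.662
outer loop
vertex 2.568 3.797 2.807
vertex 2.962 4.016 2.626
vertex 3.784 3.026 3.87
endloop
endfacet
facet normal -0.582 0.687 -0.434
outer loop
vertex 2.962 4.016 2.626
vertex 2.796 4.194 3.13
vertex 3.231 4.369 2.824
endloop
endfacet
facet normal 0.737 -0.199 -0.646
outer loop
vertex 2.962 4.016 2.626
vertex 3.231 4.369 2.824
vertex 3.784 3.026 3.87
endloop
endfacet

endsolid


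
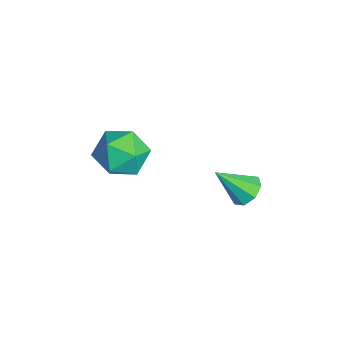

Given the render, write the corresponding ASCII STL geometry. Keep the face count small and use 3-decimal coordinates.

solid 
facet normal 0.077 0.688 -0.721
outer loop
vertex -0.179 0.706 -3.622
vertex -0.764 0.902 -3.497
vertex -0.189 1.055 -3.29
endloop
endfacet
facet normal 0.898 -0.290 0.332
outer loop
vertex -0.179 0.706 -3.622
vertex -0.189 1.055 -3.29
vertex -0.876 -0.102 -2.443
endloop
endfacet
facet normal 0.077 0.688 -0.722
outer loop
vertex -0.189 1.055 -3.29
vertex -0.764 0.902 -3.497
vertex -0.536 1.315 -3.079
endloop
endfacet
facet normal 0.613 0.197 0.765
outer loop
vertex -0.189 1.055 -3.29
vertex -0.536 1.315 -3.079
vertex -0.876 -0.102 -2.443
endloop
endfacet
facet normal 0.077 0.688 -0.722
outer loop
vertex -0.536 1.315 -3.079
vertex -0.764 0.902 -3.497
vertex -1.017 1.333 -3.113
endloop
endfacet
facet normal -0.048 0.419 0.907
outer loop
vertex -0.536 1.315 -3.079
vertex -1.017 1.333 -3.113
vertex -0.876 -0.102 -2.443
endloop
endfacet
facet normal 0.078 0.688 -0.721
outer loop
vertex -1.017 1.333 -3.113
vertex -0.764 0.902 -3.497
vertex -1.349 1.099 -3.372
endloop
endfacet
facet normal -0.698 0.246 0.673
outer loop
vertex -1.017 1.333 -3.113
vertex -1.349 1.099 -3.372
vertex -0.876 -0.102 -2.443
endloop
endfacet
facet normal 0.077 0.687 -0.722
outer loop
vertex -1.349 1.099 -3.372
vertex -0.764 0.902 -3.497
vertex -1.339 0.749 -3.704
endloop
endfacet
facet normal -0.954 -0.219 0.202
outer loop
vertex -1.349 1.099 -3.372
vertex -1.339 0.749 -3.704
vertex -0.876 -0.102 -2.443
endloop
endfacet
facet normal 0.077 0.688 -0.722
outer loop
vertex -1.339 0.749 -3.704
vertex -0.764 0.902 -3.497
vertex -0.992 0.489 -3.915
endloop
endfacet
facet normal -0.669 -0.706 -0.231
outer loop
vertex -1.339 0.749 -3.704
vertex -0.992 0.489 -3.915
vertex -0.876 -0.102 -2.443
endloop
endfacet
facet normal 0.077 0.688 -0.722
outer loop
vertex -0.992 0.489 -3.915
vertex -0.764 0.902 -3.497
vertex -0.511 0.471 -3.881
endloop
endfacet
facet normal -0.008 -0.928 -0.372
outer loop
vertex -0.992 0.489 -3.915
vertex -0.511 0.471 -3.881
vertex -0.876 -0.102 -2.443
endloop
endfacet
facet normal 0.076 0.688 -0.722
outer loop
vertex -0.511 0.471 -3.881
vertex -0.764 0.902 -3.497
vertex -0.179 0.706 -3.622
endloop
endfacet
facet normal 0.642 -0.755 -0.138
outer loop
vertex -0.511 0.471 -3.881
vertex -0.179 0.706 -3.622
vertex -0.876 -0.102 -2.443
endloop
endfacet
facet normal -0.436 0.840 -0.324
outer loop
vertex -1.589 -2.512 -2.133
vertex -2.148 -2.493 -1.331
vertex -1.279 -2.043 -1.333
endloop
endfacet
facet normal 0.237 0.795 -0.558
outer loop
vertex -1.589 -2.512 -2.133
vertex -1.279 -2.043 -1.333
vertex -0.656 -2.591 -1.85
endloop
endfacet
facet normal 0.300 0.193 -0.934
outer loop
vertex -1.589 -2.512 -2.133
vertex -0.656 -2.591 -1.85
vertex -1.139 -3.38 -2.168
endloop
endfacet
facet normal -0.334 -0.135 -0.933
outer loop
vertex -1.589 -2.512 -2.133
vertex -1.139 -3.38 -2.168
vertex -2.061 -3.319 -1.847
endloop
endfacet
facet normal -0.788 0.264 -0.556
outer loop
vertex -1.589 -2.512 -2.133
vertex -2.061 -3.319 -1.847
vertex -2.148 -2.493 -1.331
endloop
endfacet
facet normal 0.666 0.746 0.011
outer loop
vertex -0.656 -2.591 -1.85
vertex -1.279 -2.043 -1.333
vertex -0.639 -2.621 -0.873
endloop
endfacet
facet normal -0.423 0.818 0.389
outer loop
vertex -1.279 -2.043 -1.333
vertex -2.148 -2.493 -1.331
vertex -1.561 -2.56 -0.552
endloop
endfacet
facet normal -0.993 -0.113 0.014
outer loop
vertex -2.148 -2.493 -1.331
vertex -2.061 -3.319 -1.847
vertex -2.044 -3.349 -0.87
endloop
endfacet
facet normal -0.258 -0.760 -0.596
outer loop
vertex -2.061 -3.319 -1.847
vertex -1.139 -3.38 -2.168
vertex -1.421 -3.897 -1.387
endloop
endfacet
facet normal 0.768 -0.229 -0.598
outer loop
vertex -1.139 -3.38 -2.168
vertex -0.656 -2.591 -1.85
vertex -0.552 -3.447 -1.389
endloop
endfacet
facet normal 0.334 0.135 0.933
outer loop
vertex -1.111 -3.428 -0.587
vertex -0.639 -2.621 -0.873
vertex -1.561 -2.56 -0.552
endloop
endfacet
facet normal -0.300 -0.193 0.934
outer loop
vertex -1.111 -3.428 -0.587
vertex -1.561 -2.56 -0.552
vertex -2.044 -3.349 -0.87
endloop
endfacet
facet normal -0.237 -0.795 0.558
outer loop
vertex -1.111 -3.428 -0.587
vertex -2.044 -3.349 -0.87
vertex -1.421 -3.897 -1.387
endloop
endfacet
facet normal 0.436 -0.840 0.324
outer loop
vertex -1.111 -3.428 -0.587
vertex -1.421 -3.897 -1.387
vertex -0.552 -3.447 -1.389
endloop
endfacet
facet normal 0.788 -0.264 0.556
outer loop
vertex -1.111 -3.428 -0.587
vertex -0.552 -3.447 -1.389
vertex -0.639 -2.621 -0.873
endloop
endfacet
facet normal 0.258 0.760 0.596
outer loop
vertex -1.561 -2.56 -0.552
vertex -0.639 -2.621 -0.873
vertex -1.279 -2.043 -1.333
endloop
endfacet
facet normal -0.768 0.229 0.598
outer loop
vertex -2.044 -3.349 -0.87
vertex -1.561 -2.56 -0.552
vertex -2.148 -2.493 -1.331
endloop
endfacet
facet normal -0.666 -0.746 -0.011
outer loop
vertex -1.421 -3.897 -1.387
vertex -2.044 -3.349 -0.87
vertex -2.061 -3.319 -1.847
endloop
endfacet
facet normal 0.423 -0.818 -0.389
outer loop
vertex -0.552 -3.447 -1.389
vertex -1.421 -3.897 -1.387
vertex -1.139 -3.38 -2.168
endloop
endfacet
facet normal 0.993 0.113 -0.014
outer loop
vertex -0.639 -2.621 -0.873
vertex -0.552 -3.447 -1.389
vertex -0.656 -2.591 -1.85
endloop
endfacet

endsolid


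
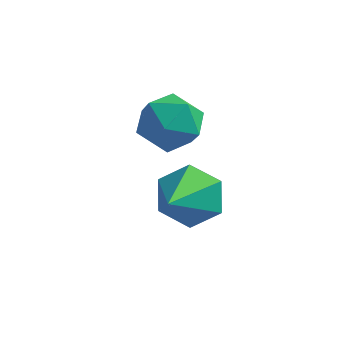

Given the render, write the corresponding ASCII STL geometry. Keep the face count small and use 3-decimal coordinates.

solid 
facet normal -0.553 0.830 0.074
outer loop
vertex -1.14 2.314 1.853
vertex -1.765 1.865 2.218
vertex -1.162 2.224 2.7
endloop
endfacet
facet normal 0.143 0.984 0.108
outer loop
vertex -1.14 2.314 1.853
vertex -1.162 2.224 2.7
vertex -0.421 2.162 2.284
endloop
endfacet
facet normal 0.452 0.745 -0.491
outer loop
vertex -1.14 2.314 1.853
vertex -0.421 2.162 2.284
vertex -0.567 1.764 1.546
endloop
endfacet
facet normal -0.053 0.444 -0.894
outer loop
vertex -1.14 2.314 1.853
vertex -0.567 1.764 1.546
vertex -1.397 1.58 1.504
endloop
endfacet
facet normal -0.675 0.496 -0.546
outer loop
vertex -1.14 2.314 1.853
vertex -1.397 1.58 1.504
vertex -1.765 1.865 2.218
endloop
endfacet
facet normal 0.421 0.625 0.657
outer loop
vertex -0.421 2.162 2.284
vertex -1.162 2.224 2.7
vertex -0.603 1.62 2.916
endloop
endfacet
facet normal -0.705 0.375 0.602
outer loop
vertex -1.162 2.224 2.7
vertex -1.765 1.865 2.218
vertex -1.433 1.436 2.874
endloop
endfacet
facet normal -0.902 -0.163 -0.400
outer loop
vertex -1.765 1.865 2.218
vertex -1.397 1.58 1.504
vertex -1.579 1.038 2.136
endloop
endfacet
facet normal 0.104 -0.248 -0.963
outer loop
vertex -1.397 1.58 1.504
vertex -0.567 1.764 1.546
vertex -0.838 0.976 1.72
endloop
endfacet
facet normal 0.920 0.238 -0.310
outer loop
vertex -0.567 1.764 1.546
vertex -0.421 2.162 2.284
vertex -0.235 1.335 2.202
endloop
endfacet
facet normal 0.053 -0.444 0.894
outer loop
vertex -0.86 0.886 2.567
vertex -0.603 1.62 2.916
vertex -1.433 1.436 2.874
endloop
endfacet
facet normal -0.452 -0.745 0.491
outer loop
vertex -0.86 0.886 2.567
vertex -1.433 1.436 2.874
vertex -1.579 1.038 2.136
endloop
endfacet
facet normal -0.143 -0.984 -0.108
outer loop
vertex -0.86 0.886 2.567
vertex -1.579 1.038 2.136
vertex -0.838 0.976 1.72
endloop
endfacet
facet normal 0.553 -0.830 -0.074
outer loop
vertex -0.86 0.886 2.567
vertex -0.838 0.976 1.72
vertex -0.235 1.335 2.202
endloop
endfacet
facet normal 0.675 -0.496 0.546
outer loop
vertex -0.86 0.886 2.567
vertex -0.235 1.335 2.202
vertex -0.603 1.62 2.916
endloop
endfacet
facet normal -0.104 0.248 0.963
outer loop
vertex -1.433 1.436 2.874
vertex -0.603 1.62 2.916
vertex -1.162 2.224 2.7
endloop
endfacet
facet normal -0.920 -0.238 0.310
outer loop
vertex -1.579 1.038 2.136
vertex -1.433 1.436 2.874
vertex -1.765 1.865 2.218
endloop
endfacet
facet normal -0.421 -0.625 -0.657
outer loop
vertex -0.838 0.976 1.72
vertex -1.579 1.038 2.136
vertex -1.397 1.58 1.504
endloop
endfacet
facet normal 0.705 -0.375 -0.602
outer loop
vertex -0.235 1.335 2.202
vertex -0.838 0.976 1.72
vertex -0.567 1.764 1.546
endloop
endfacet
facet normal 0.902 0.163 0.400
outer loop
vertex -0.603 1.62 2.916
vertex -0.235 1.335 2.202
vertex -0.421 2.162 2.284
endloop
endfacet
facet normal 0.013 0.855 -0.518
outer loop
vertex 0.161 1.71 0.438
vertex -0.479 1.427 -0.045
vertex -0.644 1.861 0.667
endloop
endfacet
facet normal 0.286 0.076 0.955
outer loop
vertex 0.161 1.71 0.438
vertex -0.644 1.861 0.667
vertex -0.501 0.093 0.765
endloop
endfacet
facet normal 0.014 0.855 -0.518
outer loop
vertex -0.644 1.861 0.667
vertex -0.479 1.427 -0.045
vertex -1.284 1.579 0.184
endloop
endfacet
facet normal -0.601 -0.004 0.799
outer loop
vertex -0.644 1.861 0.667
vertex -1.284 1.579 0.184
vertex -0.501 0.093 0.765
endloop
endfacet
facet normal 0.014 0.854 -0.520
outer loop
vertex -1.284 1.579 0.184
vertex -0.479 1.427 -0.045
vertex -1.119 1.144 -0.527
endloop
endfacet
facet normal -0.893 -0.445 0.065
outer loop
vertex -1.284 1.579 0.184
vertex -1.119 1.144 -0.527
vertex -0.501 0.093 0.765
endloop
endfacet
facet normal 0.014 0.854 -0.520
outer loop
vertex -1.119 1.144 -0.527
vertex -0.479 1.427 -0.045
vertex -0.315 0.992 -0.756
endloop
endfacet
facet normal -0.298 -0.805 -0.512
outer loop
vertex -1.119 1.144 -0.527
vertex -0.315 0.992 -0.756
vertex -0.501 0.093 0.765
endloop
endfacet
facet normal 0.014 0.854 -0.520
outer loop
vertex -0.315 0.992 -0.756
vertex -0.479 1.427 -0.045
vertex 0.325 1.275 -0.274
endloop
endfacet
facet normal 0.589 -0.725 -0.357
outer loop
vertex -0.315 0.992 -0.756
vertex 0.325 1.275 -0.274
vertex -0.501 0.093 0.765
endloop
endfacet
facet normal 0.014 0.855 -0.519
outer loop
vertex 0.325 1.275 -0.274
vertex -0.479 1.427 -0.045
vertex 0.161 1.71 0.438
endloop
endfacet
facet normal 0.881 -0.285 0.377
outer loop
vertex 0.325 1.275 -0.274
vertex 0.161 1.71 0.438
vertex -0.501 0.093 0.765
endloop
endfacet

endsolid
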